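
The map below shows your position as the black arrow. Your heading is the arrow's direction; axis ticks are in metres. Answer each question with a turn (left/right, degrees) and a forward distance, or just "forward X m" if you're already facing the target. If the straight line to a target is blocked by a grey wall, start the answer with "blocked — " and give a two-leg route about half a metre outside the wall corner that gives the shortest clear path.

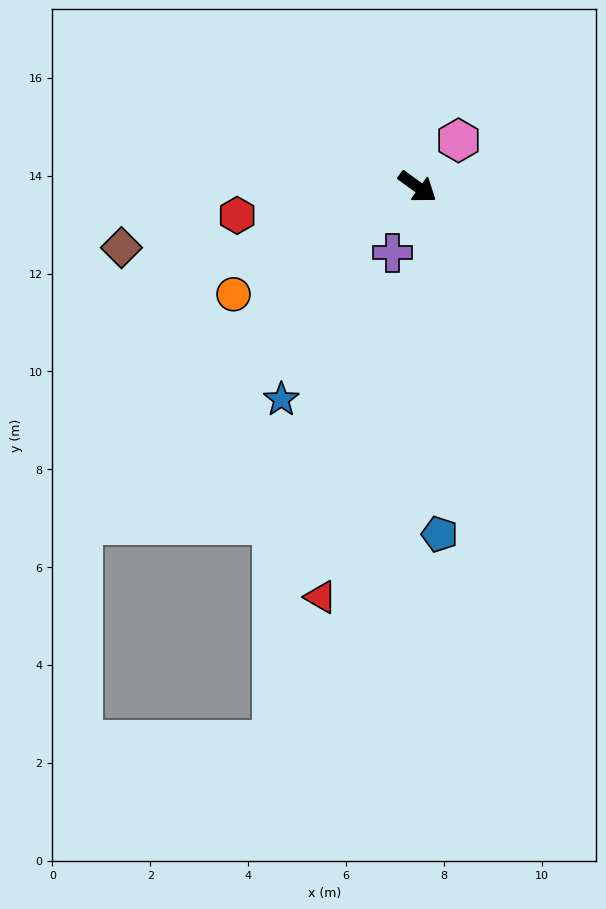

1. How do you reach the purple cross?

turn right 75°, forward 1.4 m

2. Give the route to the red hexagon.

turn right 135°, forward 3.7 m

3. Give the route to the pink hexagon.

turn left 85°, forward 1.3 m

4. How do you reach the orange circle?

turn right 114°, forward 4.4 m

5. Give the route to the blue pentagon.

turn right 50°, forward 7.1 m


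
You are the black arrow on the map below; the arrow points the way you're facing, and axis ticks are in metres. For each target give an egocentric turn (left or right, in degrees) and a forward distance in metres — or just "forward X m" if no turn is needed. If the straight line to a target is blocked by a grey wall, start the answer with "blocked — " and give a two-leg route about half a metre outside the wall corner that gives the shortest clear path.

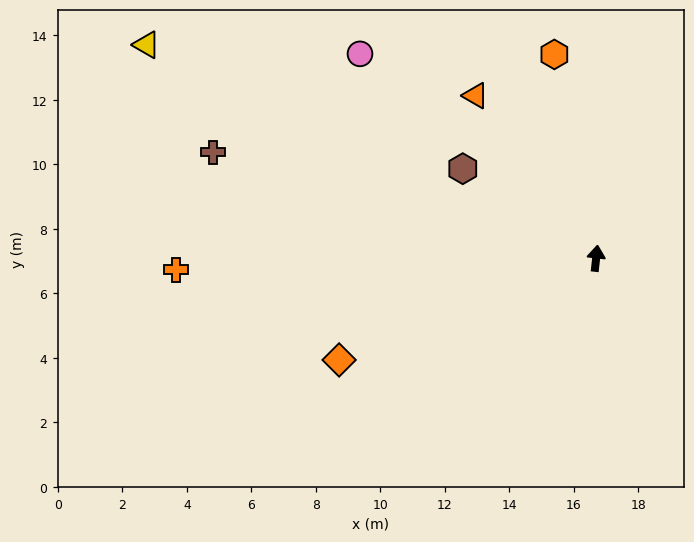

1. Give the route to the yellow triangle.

turn left 71°, forward 15.4 m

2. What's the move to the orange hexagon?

turn left 18°, forward 6.5 m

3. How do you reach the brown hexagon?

turn left 62°, forward 5.0 m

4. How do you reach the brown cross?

turn left 81°, forward 12.3 m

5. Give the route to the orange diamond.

turn left 118°, forward 8.6 m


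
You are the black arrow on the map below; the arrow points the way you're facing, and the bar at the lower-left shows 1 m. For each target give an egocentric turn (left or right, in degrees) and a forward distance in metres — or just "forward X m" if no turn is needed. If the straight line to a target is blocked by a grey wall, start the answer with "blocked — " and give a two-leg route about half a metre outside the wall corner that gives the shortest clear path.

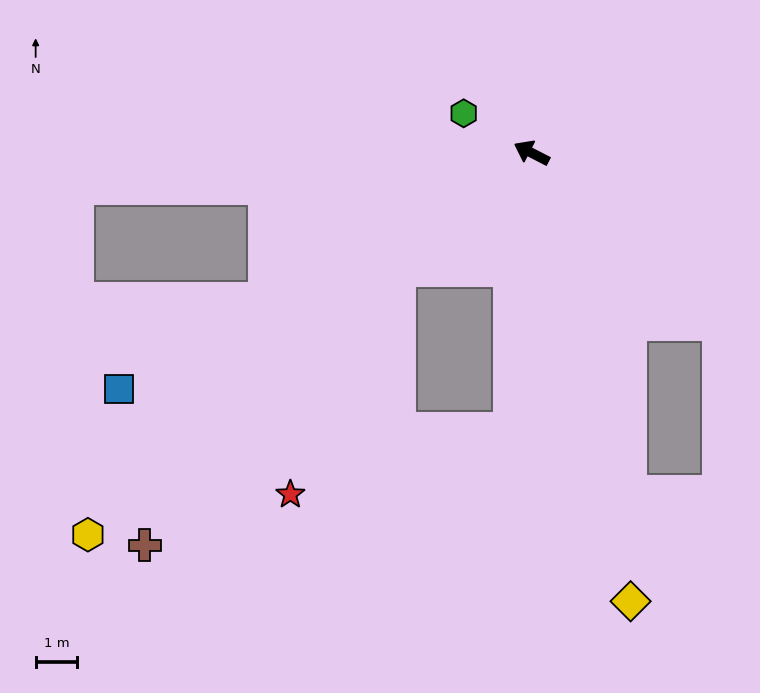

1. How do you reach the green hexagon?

turn right 3°, forward 1.9 m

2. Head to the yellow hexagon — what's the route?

turn left 68°, forward 14.0 m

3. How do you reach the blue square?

turn left 57°, forward 11.4 m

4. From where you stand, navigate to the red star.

blocked — turn left 68°, forward 4.2 m, then turn left 24°, forward 6.0 m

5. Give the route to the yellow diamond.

turn left 130°, forward 11.0 m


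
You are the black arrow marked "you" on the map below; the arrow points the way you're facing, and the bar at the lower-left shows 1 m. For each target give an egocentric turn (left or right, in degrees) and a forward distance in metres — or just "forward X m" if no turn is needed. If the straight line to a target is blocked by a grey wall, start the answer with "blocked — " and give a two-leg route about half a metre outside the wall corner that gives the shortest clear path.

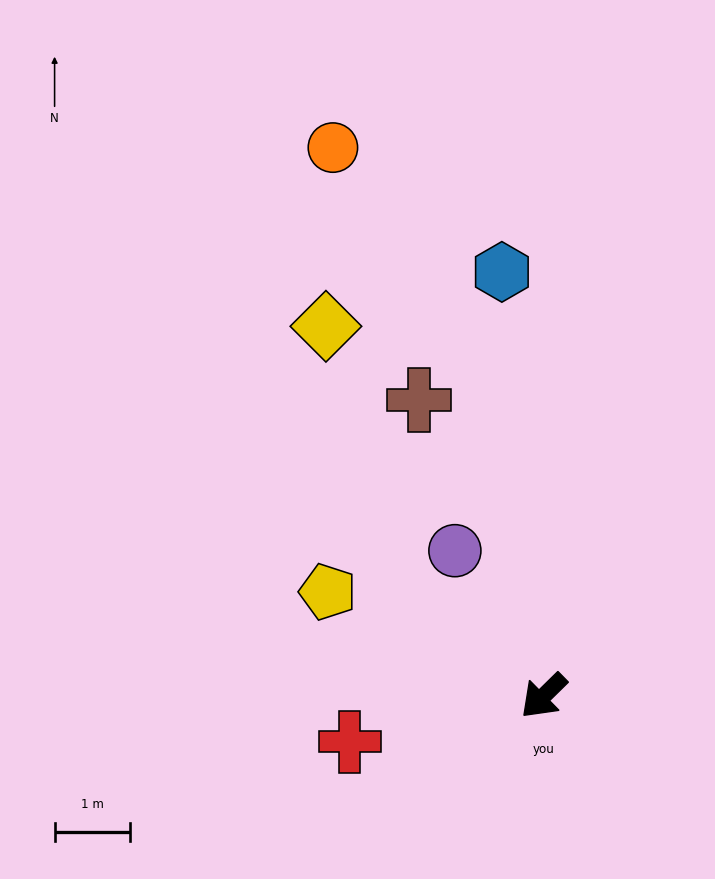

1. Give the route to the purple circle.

turn right 103°, forward 2.3 m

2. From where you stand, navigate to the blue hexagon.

turn right 129°, forward 5.7 m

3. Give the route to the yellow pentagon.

turn right 70°, forward 3.2 m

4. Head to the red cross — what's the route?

turn right 31°, forward 2.6 m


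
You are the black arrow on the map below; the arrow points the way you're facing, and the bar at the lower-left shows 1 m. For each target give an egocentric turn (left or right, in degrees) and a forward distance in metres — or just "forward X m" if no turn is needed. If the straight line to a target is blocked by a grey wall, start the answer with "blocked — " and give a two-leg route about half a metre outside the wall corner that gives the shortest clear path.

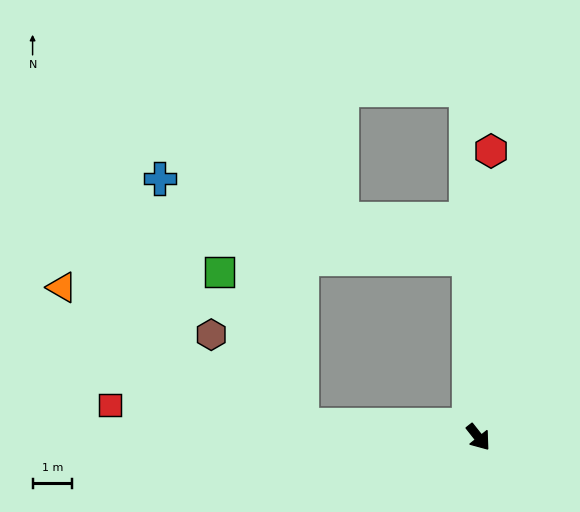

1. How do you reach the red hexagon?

turn left 139°, forward 7.2 m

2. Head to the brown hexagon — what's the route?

blocked — turn right 132°, forward 4.5 m, then turn right 41°, forward 3.2 m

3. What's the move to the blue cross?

blocked — turn left 145°, forward 4.5 m, then turn left 72°, forward 8.1 m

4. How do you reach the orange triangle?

blocked — turn right 132°, forward 4.5 m, then turn right 26°, forward 7.0 m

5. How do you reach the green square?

blocked — turn right 132°, forward 4.5 m, then turn right 58°, forward 4.4 m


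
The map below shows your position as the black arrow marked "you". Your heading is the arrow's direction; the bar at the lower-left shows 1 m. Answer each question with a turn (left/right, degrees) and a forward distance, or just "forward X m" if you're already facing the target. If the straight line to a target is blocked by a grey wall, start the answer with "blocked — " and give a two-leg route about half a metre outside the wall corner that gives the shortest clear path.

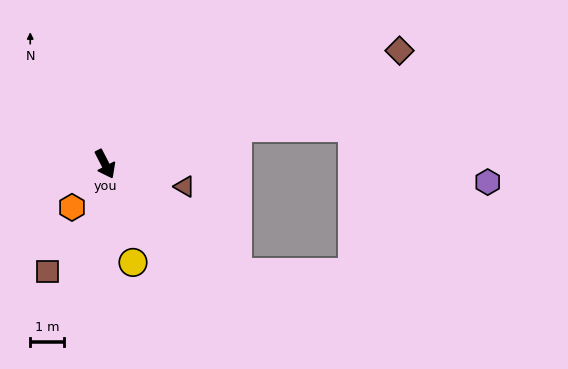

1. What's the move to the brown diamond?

turn left 84°, forward 9.4 m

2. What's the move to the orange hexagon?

turn right 65°, forward 1.6 m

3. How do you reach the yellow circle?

turn right 11°, forward 3.1 m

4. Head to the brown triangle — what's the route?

turn left 47°, forward 2.5 m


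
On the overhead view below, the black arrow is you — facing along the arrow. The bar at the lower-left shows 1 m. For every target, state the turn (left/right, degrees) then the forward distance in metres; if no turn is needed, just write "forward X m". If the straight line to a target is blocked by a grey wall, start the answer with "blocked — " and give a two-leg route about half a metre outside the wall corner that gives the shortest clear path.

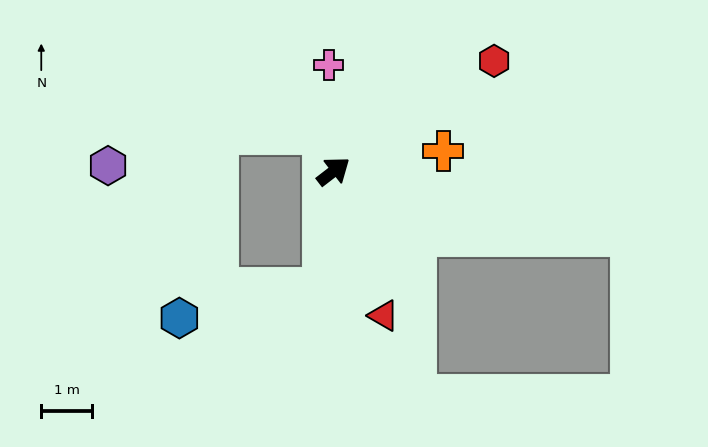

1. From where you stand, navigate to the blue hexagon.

blocked — turn right 132°, forward 2.3 m, then turn right 74°, forward 2.9 m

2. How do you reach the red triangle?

turn right 109°, forward 3.0 m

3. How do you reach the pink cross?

turn left 55°, forward 2.1 m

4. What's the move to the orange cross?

turn right 27°, forward 2.2 m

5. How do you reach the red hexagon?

turn right 3°, forward 3.8 m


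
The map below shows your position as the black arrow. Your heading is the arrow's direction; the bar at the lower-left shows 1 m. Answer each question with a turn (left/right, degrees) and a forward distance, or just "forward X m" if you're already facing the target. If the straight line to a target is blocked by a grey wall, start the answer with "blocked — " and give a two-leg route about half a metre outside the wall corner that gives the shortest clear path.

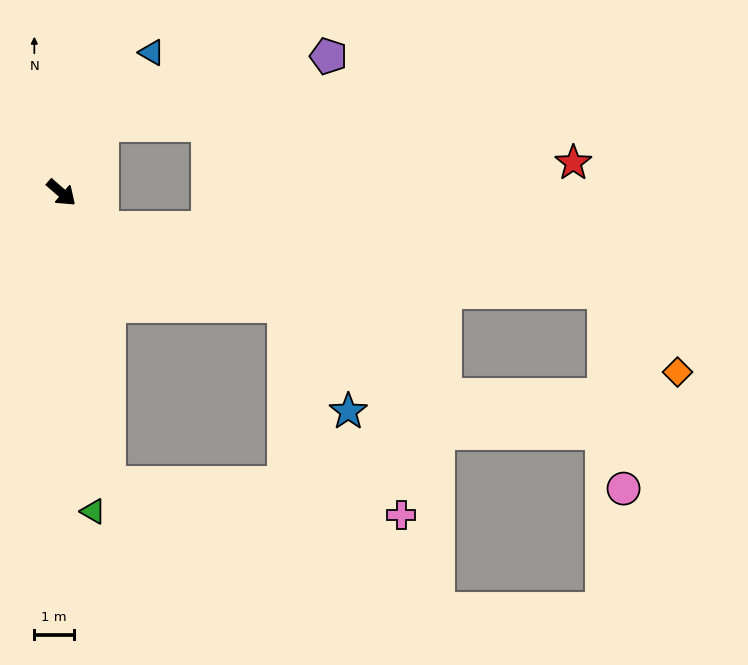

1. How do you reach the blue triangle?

turn left 98°, forward 4.2 m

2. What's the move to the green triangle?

turn right 43°, forward 8.1 m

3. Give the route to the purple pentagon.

blocked — turn left 100°, forward 2.0 m, then turn right 42°, forward 6.0 m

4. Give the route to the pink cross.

blocked — turn right 40°, forward 7.5 m, then turn left 75°, forward 7.4 m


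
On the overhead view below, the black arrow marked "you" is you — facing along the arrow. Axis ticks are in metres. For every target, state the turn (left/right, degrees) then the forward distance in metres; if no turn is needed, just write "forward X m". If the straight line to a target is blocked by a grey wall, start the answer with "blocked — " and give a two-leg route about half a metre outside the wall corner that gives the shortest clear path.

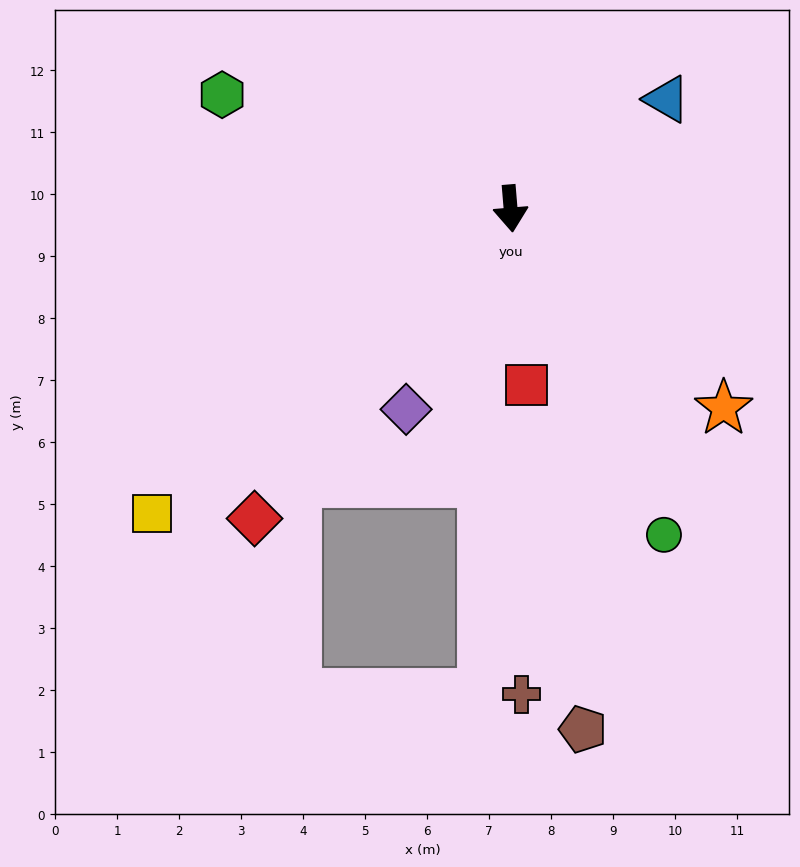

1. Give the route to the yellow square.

turn right 54°, forward 7.6 m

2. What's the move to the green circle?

turn left 20°, forward 5.8 m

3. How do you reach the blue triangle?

turn left 120°, forward 3.1 m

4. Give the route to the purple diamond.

turn right 32°, forward 3.7 m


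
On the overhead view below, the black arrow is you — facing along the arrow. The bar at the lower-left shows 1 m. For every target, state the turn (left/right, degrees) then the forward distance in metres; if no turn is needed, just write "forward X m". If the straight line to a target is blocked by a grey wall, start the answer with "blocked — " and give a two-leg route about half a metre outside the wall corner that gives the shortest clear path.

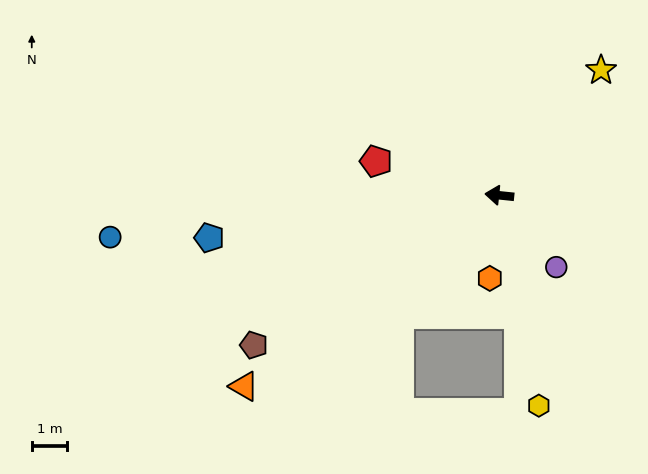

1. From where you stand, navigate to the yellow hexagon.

turn left 107°, forward 6.1 m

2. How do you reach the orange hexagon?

turn left 89°, forward 2.4 m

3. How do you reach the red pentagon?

turn right 10°, forward 3.6 m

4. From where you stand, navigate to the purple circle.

turn left 134°, forward 2.6 m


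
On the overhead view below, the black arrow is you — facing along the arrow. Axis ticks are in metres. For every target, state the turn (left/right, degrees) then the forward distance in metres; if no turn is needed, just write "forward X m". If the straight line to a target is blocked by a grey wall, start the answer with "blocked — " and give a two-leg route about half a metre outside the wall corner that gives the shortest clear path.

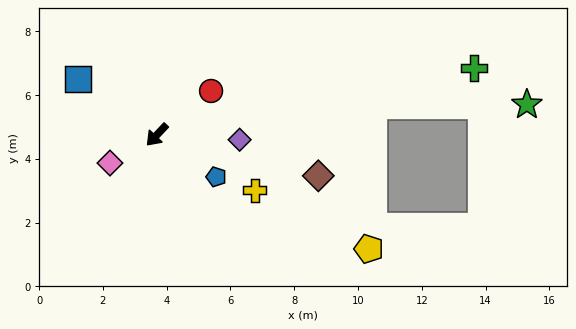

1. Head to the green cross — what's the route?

turn left 145°, forward 10.2 m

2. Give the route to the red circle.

turn left 172°, forward 2.2 m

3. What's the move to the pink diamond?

turn right 16°, forward 1.7 m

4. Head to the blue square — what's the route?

turn right 82°, forward 3.0 m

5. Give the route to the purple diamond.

turn left 130°, forward 2.6 m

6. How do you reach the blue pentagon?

turn left 98°, forward 2.3 m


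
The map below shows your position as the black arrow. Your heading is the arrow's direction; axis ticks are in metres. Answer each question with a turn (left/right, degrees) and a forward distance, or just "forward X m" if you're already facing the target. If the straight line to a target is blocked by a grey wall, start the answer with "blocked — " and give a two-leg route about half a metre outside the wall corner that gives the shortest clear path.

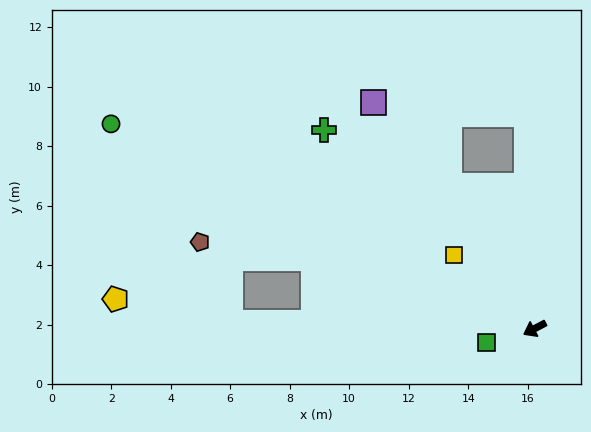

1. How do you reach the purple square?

turn right 82°, forward 9.3 m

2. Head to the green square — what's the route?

turn right 12°, forward 1.7 m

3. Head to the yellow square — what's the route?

turn right 70°, forward 3.7 m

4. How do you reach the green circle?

turn right 54°, forward 15.8 m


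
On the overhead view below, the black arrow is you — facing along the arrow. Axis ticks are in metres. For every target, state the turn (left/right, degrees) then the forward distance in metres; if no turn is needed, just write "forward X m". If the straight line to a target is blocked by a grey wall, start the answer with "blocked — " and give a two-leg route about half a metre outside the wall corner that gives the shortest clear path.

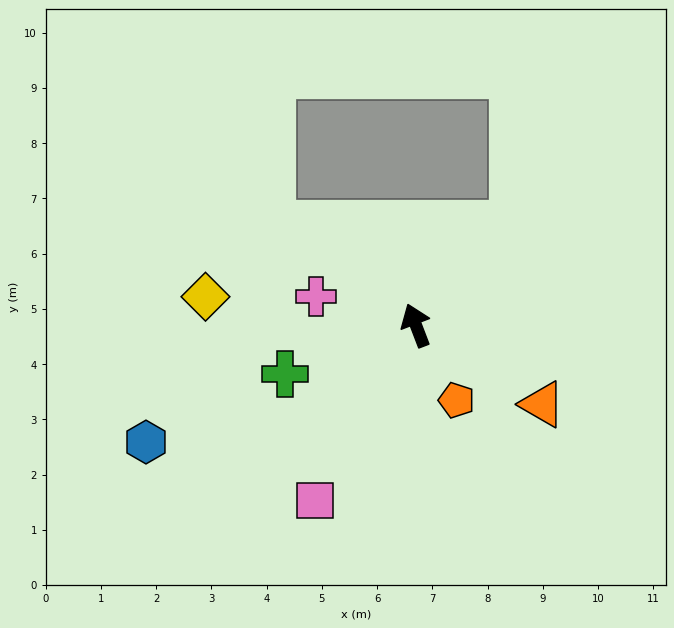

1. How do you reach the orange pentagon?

turn right 173°, forward 1.5 m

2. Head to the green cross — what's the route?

turn left 90°, forward 2.5 m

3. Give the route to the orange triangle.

turn right 143°, forward 2.7 m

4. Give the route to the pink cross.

turn left 53°, forward 1.9 m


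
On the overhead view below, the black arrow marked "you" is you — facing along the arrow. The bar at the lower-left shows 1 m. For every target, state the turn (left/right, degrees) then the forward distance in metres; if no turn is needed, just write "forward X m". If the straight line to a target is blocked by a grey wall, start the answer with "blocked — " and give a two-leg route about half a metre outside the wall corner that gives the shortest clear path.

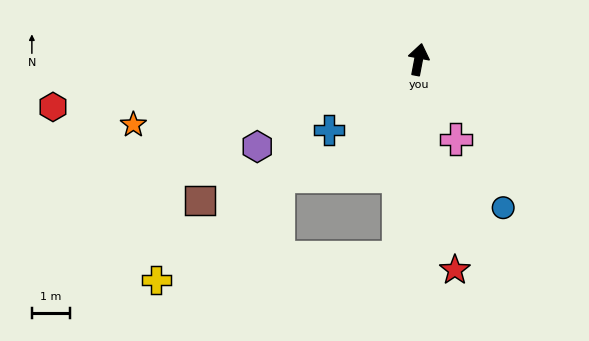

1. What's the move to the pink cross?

turn right 144°, forward 2.3 m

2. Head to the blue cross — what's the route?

turn left 139°, forward 3.0 m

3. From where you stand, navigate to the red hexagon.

turn left 108°, forward 9.6 m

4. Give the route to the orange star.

turn left 114°, forward 7.6 m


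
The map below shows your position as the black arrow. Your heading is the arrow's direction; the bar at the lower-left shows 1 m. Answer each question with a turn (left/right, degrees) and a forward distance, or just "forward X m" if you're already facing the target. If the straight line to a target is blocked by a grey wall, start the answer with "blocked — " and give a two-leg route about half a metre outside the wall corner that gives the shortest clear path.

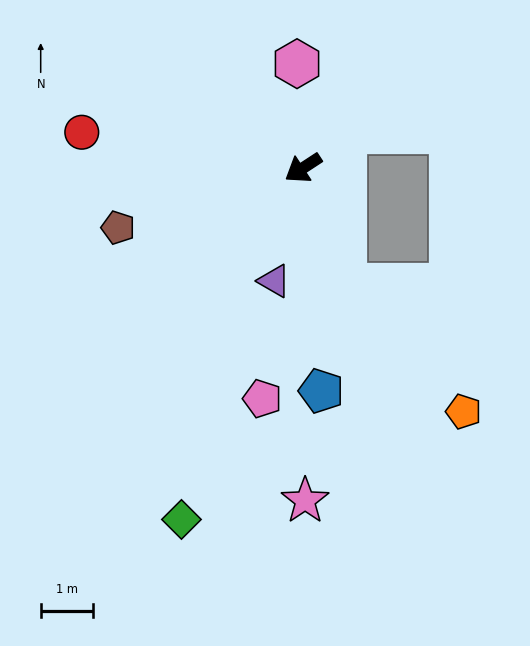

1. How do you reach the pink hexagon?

turn right 120°, forward 2.0 m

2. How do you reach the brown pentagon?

turn right 15°, forward 3.7 m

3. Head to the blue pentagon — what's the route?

turn left 61°, forward 4.3 m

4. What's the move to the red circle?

turn right 42°, forward 4.3 m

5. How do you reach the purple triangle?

turn left 42°, forward 2.2 m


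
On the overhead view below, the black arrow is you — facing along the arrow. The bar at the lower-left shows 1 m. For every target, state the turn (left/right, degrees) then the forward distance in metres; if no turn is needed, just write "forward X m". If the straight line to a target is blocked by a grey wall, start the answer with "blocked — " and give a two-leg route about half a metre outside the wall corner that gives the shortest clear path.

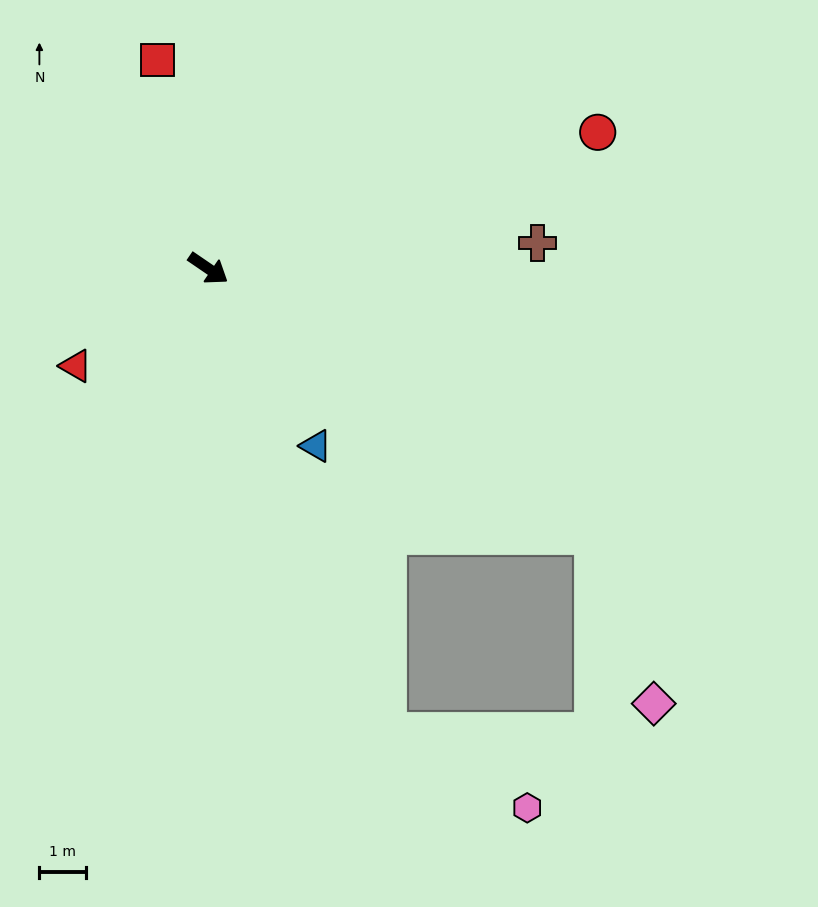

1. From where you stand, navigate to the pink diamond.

blocked — forward 10.0 m, then turn right 36°, forward 3.8 m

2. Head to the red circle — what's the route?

turn left 54°, forward 8.8 m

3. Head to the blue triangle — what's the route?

turn right 24°, forward 4.4 m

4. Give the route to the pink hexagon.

blocked — turn right 35°, forward 10.6 m, then turn left 41°, forward 3.4 m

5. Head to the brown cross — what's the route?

turn left 39°, forward 7.0 m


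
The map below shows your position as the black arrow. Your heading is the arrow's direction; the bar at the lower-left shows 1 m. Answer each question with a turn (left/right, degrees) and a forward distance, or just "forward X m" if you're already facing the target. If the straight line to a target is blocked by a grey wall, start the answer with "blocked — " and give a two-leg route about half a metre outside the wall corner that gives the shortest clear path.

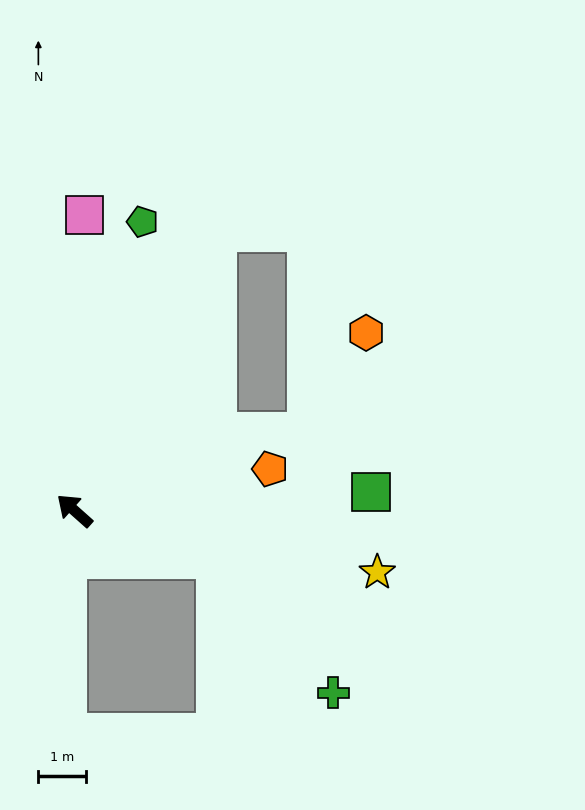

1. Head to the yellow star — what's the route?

turn right 150°, forward 6.6 m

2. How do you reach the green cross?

blocked — turn right 157°, forward 3.2 m, then turn right 30°, forward 3.8 m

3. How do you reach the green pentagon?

turn right 62°, forward 6.3 m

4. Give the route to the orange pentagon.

turn right 126°, forward 4.2 m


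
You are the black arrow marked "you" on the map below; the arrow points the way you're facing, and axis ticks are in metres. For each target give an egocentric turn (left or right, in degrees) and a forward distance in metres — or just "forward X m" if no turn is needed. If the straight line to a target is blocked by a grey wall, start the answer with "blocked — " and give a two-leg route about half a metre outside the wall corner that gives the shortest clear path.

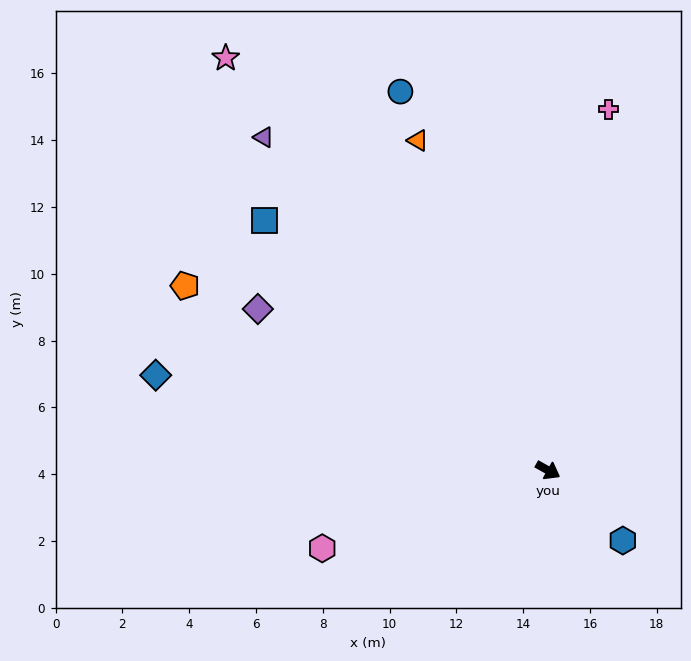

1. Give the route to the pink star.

turn left 157°, forward 15.7 m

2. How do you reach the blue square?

turn left 168°, forward 11.3 m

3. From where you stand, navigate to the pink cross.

turn left 110°, forward 11.0 m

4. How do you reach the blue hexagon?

turn right 14°, forward 3.1 m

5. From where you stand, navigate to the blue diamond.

turn right 164°, forward 12.1 m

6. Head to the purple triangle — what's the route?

turn left 160°, forward 13.1 m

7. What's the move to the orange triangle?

turn left 141°, forward 10.6 m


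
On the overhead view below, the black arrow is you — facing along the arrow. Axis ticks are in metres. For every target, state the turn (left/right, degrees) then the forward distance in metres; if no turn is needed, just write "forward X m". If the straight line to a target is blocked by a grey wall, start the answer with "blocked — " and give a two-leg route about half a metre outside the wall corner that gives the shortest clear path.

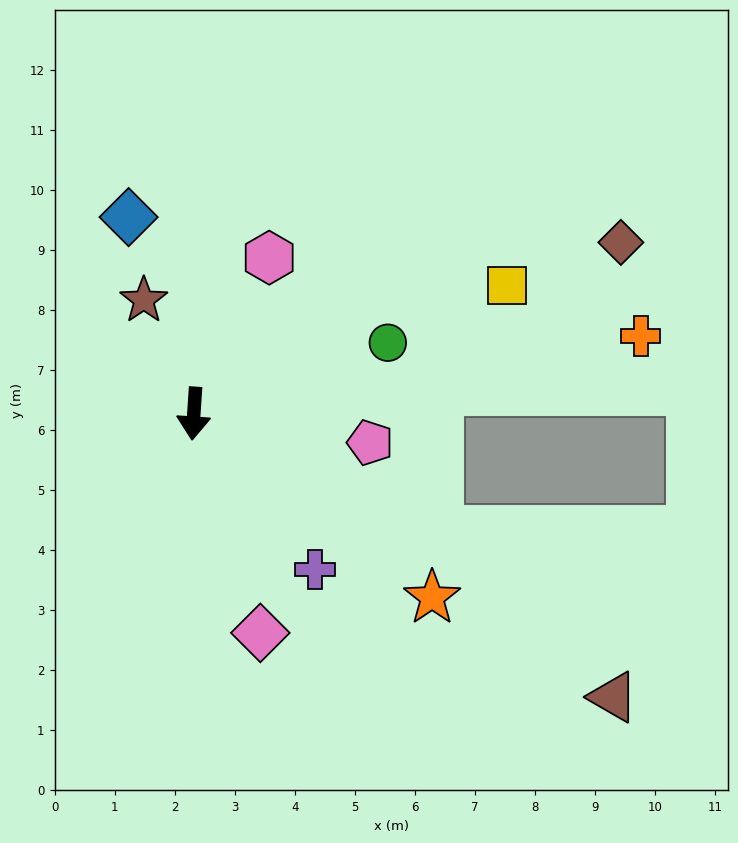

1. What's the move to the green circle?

turn left 114°, forward 3.4 m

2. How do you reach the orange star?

turn left 56°, forward 5.0 m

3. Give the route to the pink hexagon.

turn left 158°, forward 2.9 m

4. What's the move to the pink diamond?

turn left 21°, forward 3.8 m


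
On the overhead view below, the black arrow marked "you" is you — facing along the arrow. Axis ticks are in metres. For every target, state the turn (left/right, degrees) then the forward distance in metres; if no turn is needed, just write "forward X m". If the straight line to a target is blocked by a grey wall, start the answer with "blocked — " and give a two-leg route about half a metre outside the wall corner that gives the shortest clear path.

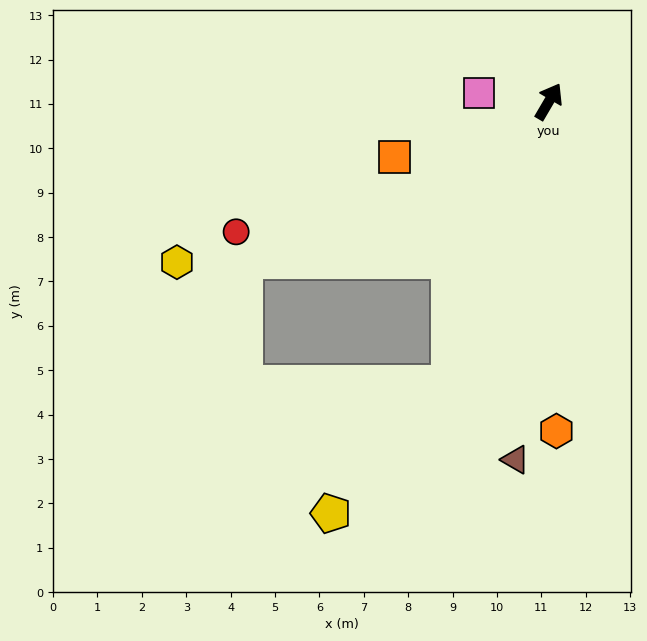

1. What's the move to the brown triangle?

turn right 155°, forward 8.1 m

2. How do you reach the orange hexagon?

turn right 148°, forward 7.4 m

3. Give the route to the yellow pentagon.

blocked — turn right 169°, forward 6.7 m, then turn right 23°, forward 4.0 m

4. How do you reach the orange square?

turn left 140°, forward 3.7 m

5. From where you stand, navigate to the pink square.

turn left 113°, forward 1.6 m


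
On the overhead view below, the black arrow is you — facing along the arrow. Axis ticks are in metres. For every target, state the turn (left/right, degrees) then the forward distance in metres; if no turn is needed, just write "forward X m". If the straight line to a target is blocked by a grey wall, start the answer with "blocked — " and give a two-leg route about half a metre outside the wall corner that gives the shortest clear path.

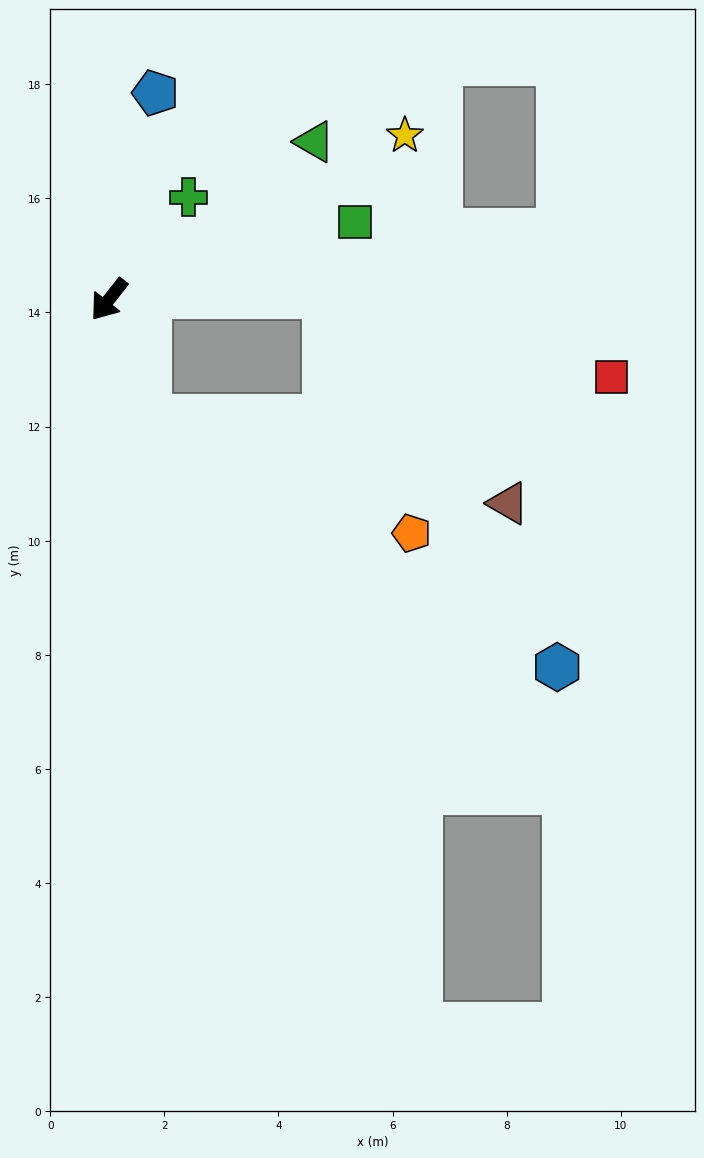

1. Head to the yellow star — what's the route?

turn left 157°, forward 5.9 m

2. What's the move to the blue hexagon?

blocked — turn left 56°, forward 2.2 m, then turn left 41°, forward 8.4 m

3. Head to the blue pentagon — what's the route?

turn right 154°, forward 3.7 m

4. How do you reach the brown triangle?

blocked — turn left 56°, forward 2.2 m, then turn left 59°, forward 6.5 m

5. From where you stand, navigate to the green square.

turn left 146°, forward 4.5 m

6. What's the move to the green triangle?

turn left 166°, forward 4.5 m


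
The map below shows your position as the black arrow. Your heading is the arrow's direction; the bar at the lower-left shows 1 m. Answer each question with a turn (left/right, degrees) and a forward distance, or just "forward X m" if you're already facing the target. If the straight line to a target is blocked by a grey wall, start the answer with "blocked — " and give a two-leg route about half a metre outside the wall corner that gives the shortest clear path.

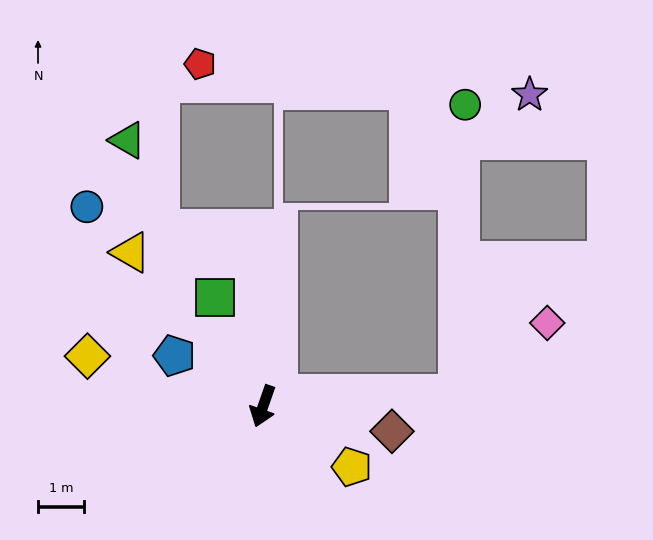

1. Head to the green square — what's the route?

turn right 137°, forward 2.6 m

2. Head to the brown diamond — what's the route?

turn left 98°, forward 2.8 m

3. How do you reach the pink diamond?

blocked — turn left 113°, forward 4.2 m, then turn left 35°, forward 2.5 m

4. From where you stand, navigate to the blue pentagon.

turn right 100°, forward 2.2 m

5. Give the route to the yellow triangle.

turn right 120°, forward 4.4 m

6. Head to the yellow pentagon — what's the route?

turn left 75°, forward 2.3 m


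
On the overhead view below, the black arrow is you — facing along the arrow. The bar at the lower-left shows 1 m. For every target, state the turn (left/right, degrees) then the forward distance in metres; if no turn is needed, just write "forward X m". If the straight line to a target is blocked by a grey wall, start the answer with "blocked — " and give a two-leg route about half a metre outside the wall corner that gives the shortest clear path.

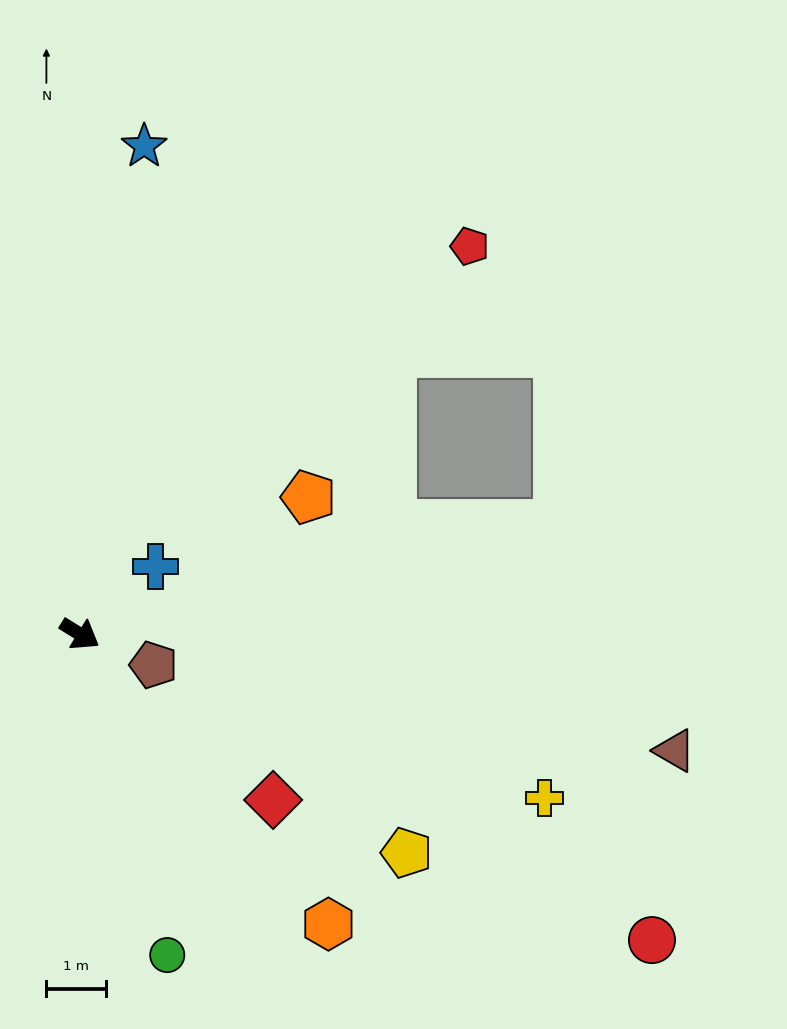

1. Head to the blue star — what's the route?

turn left 114°, forward 8.3 m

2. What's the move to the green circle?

turn right 43°, forward 5.6 m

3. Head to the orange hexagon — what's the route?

turn right 18°, forward 6.4 m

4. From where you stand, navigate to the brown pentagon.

turn left 9°, forward 1.3 m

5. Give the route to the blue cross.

turn left 74°, forward 1.7 m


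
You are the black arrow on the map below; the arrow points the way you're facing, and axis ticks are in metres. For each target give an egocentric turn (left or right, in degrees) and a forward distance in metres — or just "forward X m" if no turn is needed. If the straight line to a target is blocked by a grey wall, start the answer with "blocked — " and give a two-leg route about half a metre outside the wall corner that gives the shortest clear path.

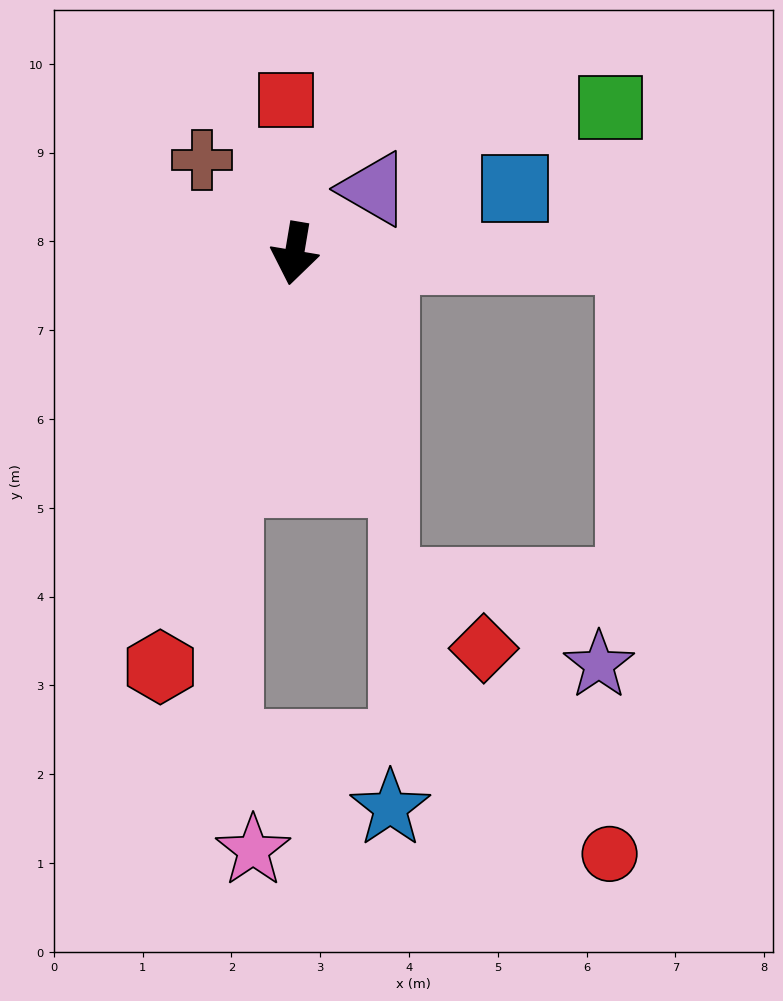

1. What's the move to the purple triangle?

turn left 139°, forward 1.2 m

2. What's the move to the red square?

turn right 167°, forward 1.7 m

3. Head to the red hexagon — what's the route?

turn right 8°, forward 4.9 m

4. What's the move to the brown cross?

turn right 126°, forward 1.5 m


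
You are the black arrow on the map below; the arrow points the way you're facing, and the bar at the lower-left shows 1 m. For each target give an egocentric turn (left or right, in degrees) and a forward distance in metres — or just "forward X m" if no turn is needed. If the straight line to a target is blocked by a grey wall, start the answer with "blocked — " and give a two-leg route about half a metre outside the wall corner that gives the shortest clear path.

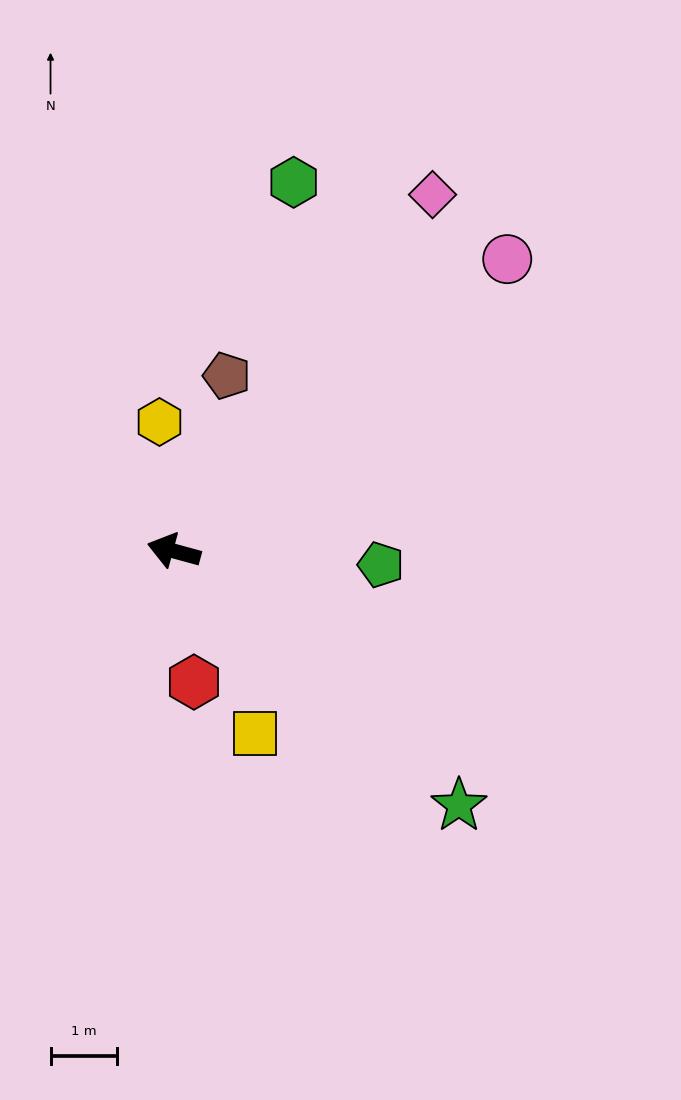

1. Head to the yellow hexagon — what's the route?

turn right 68°, forward 2.0 m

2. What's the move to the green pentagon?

turn right 169°, forward 3.1 m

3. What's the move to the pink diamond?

turn right 111°, forward 6.6 m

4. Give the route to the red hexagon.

turn left 114°, forward 2.0 m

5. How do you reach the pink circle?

turn right 124°, forward 6.7 m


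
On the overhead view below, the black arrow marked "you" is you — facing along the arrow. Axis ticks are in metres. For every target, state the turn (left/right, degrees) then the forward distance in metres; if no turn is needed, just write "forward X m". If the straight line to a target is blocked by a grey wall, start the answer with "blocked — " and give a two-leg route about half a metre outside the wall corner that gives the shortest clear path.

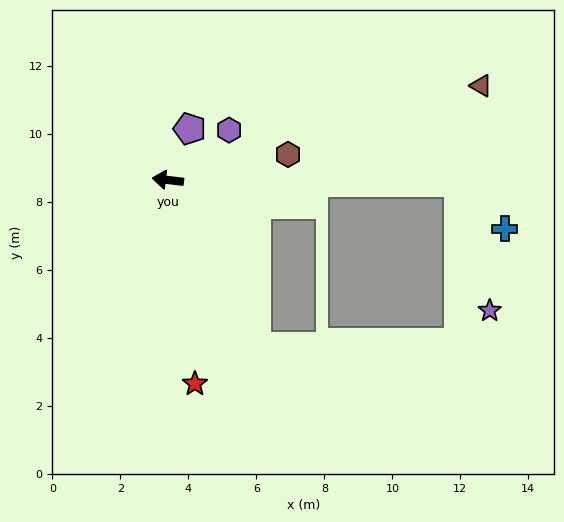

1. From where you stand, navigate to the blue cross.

blocked — turn right 174°, forward 8.5 m, then turn right 44°, forward 1.9 m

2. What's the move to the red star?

turn left 104°, forward 6.0 m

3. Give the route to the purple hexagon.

turn right 134°, forward 2.3 m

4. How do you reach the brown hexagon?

turn right 161°, forward 3.6 m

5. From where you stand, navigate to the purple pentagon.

turn right 106°, forward 1.6 m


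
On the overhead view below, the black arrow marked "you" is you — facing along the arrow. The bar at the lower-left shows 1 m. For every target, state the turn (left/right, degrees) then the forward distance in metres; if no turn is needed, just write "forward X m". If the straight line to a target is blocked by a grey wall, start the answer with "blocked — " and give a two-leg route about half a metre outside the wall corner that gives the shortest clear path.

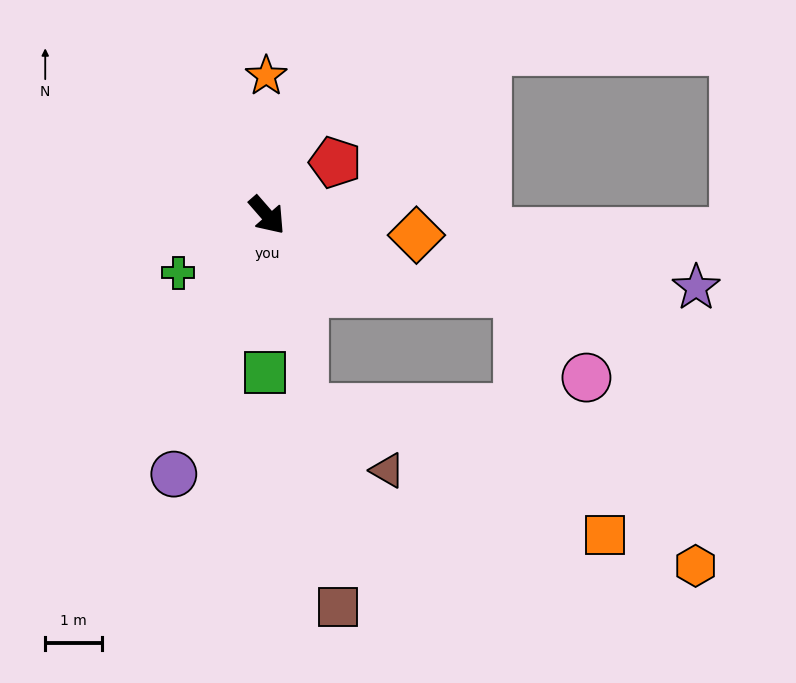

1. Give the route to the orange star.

turn left 139°, forward 2.4 m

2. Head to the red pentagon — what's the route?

turn left 87°, forward 1.5 m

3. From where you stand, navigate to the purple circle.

turn right 61°, forward 4.8 m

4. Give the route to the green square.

turn right 42°, forward 2.8 m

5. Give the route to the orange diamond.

turn left 41°, forward 2.6 m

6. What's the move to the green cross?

turn right 98°, forward 1.9 m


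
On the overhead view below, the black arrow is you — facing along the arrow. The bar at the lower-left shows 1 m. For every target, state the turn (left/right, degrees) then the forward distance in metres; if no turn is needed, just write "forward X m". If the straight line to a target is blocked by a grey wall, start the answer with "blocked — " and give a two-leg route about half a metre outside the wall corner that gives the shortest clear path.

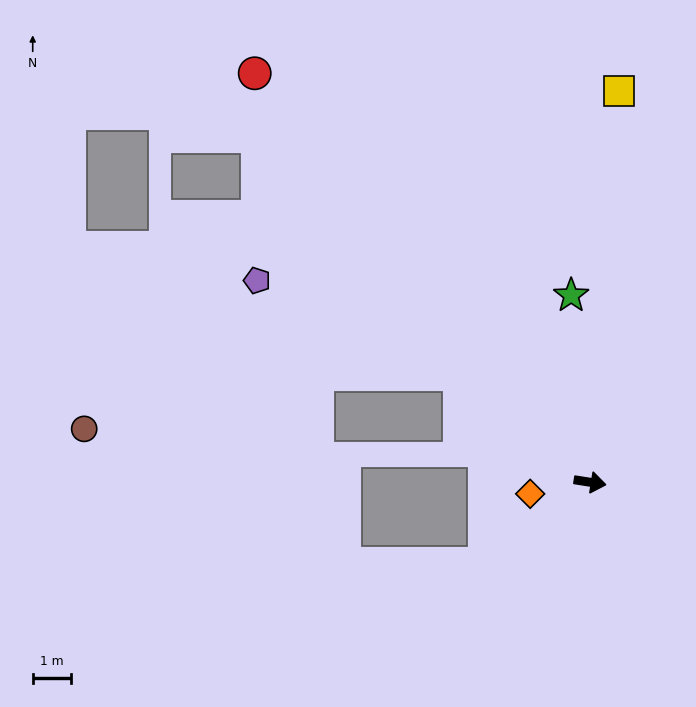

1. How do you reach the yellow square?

turn left 95°, forward 10.3 m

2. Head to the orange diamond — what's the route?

turn right 160°, forward 1.6 m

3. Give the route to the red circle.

turn left 138°, forward 13.8 m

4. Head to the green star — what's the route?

turn left 105°, forward 4.9 m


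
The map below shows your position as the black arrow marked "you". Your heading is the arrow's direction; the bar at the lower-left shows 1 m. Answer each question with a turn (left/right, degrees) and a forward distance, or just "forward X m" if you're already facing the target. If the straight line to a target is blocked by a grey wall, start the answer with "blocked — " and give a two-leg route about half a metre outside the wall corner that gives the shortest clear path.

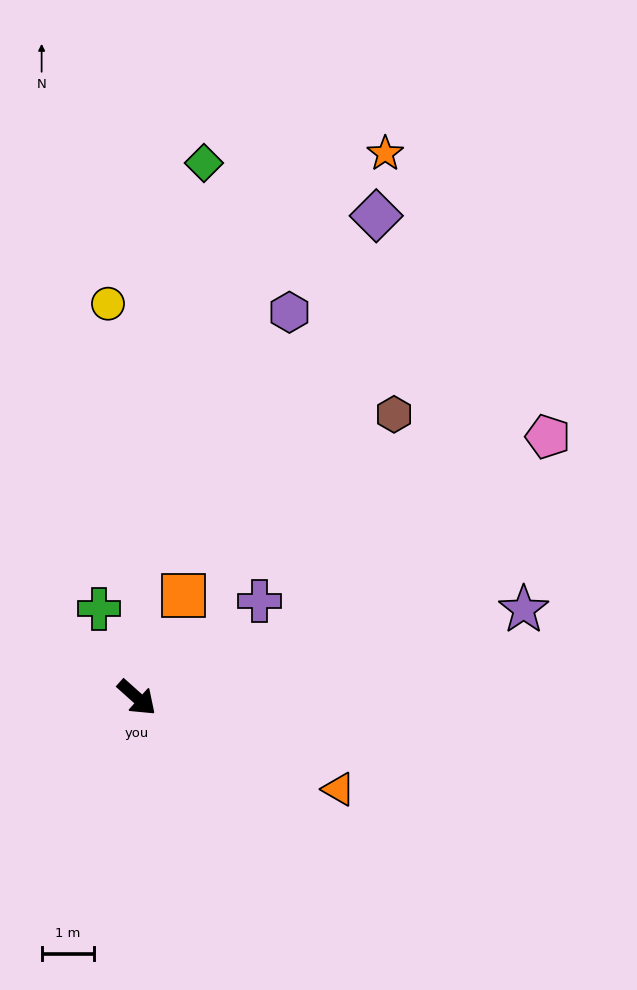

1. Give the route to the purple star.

turn left 55°, forward 7.6 m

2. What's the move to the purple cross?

turn left 80°, forward 3.0 m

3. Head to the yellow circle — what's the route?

turn left 136°, forward 7.6 m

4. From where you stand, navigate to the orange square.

turn left 107°, forward 2.2 m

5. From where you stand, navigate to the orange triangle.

turn left 17°, forward 4.3 m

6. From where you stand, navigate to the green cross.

turn left 155°, forward 1.9 m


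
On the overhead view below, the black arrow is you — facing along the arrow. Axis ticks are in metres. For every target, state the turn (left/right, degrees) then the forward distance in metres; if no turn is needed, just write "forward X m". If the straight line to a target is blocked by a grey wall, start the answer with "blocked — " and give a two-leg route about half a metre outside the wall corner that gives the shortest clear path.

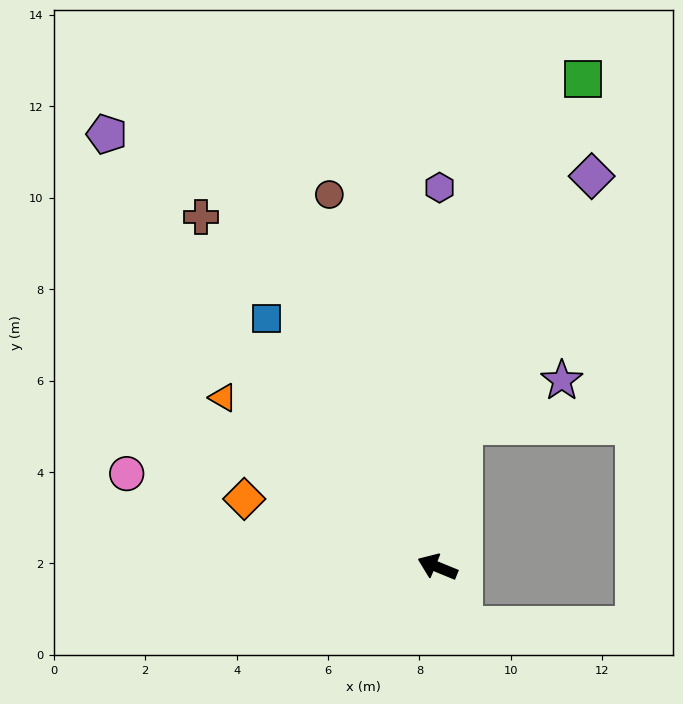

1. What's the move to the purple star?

blocked — turn right 78°, forward 3.2 m, then turn right 55°, forward 2.4 m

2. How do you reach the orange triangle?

turn right 16°, forward 6.0 m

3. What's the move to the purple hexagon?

turn right 68°, forward 8.3 m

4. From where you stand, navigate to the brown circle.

turn right 52°, forward 8.5 m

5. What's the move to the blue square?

turn right 33°, forward 6.6 m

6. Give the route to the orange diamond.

turn left 3°, forward 4.5 m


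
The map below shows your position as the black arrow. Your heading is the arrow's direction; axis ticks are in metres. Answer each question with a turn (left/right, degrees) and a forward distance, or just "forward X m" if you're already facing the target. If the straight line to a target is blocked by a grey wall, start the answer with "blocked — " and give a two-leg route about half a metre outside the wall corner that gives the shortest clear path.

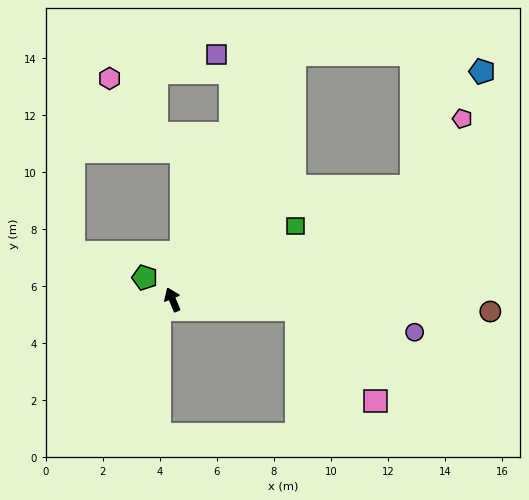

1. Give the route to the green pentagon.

turn left 29°, forward 1.2 m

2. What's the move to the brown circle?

turn right 115°, forward 11.2 m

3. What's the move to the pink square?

blocked — turn right 117°, forward 4.4 m, then turn right 45°, forward 4.2 m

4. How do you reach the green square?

turn right 82°, forward 5.0 m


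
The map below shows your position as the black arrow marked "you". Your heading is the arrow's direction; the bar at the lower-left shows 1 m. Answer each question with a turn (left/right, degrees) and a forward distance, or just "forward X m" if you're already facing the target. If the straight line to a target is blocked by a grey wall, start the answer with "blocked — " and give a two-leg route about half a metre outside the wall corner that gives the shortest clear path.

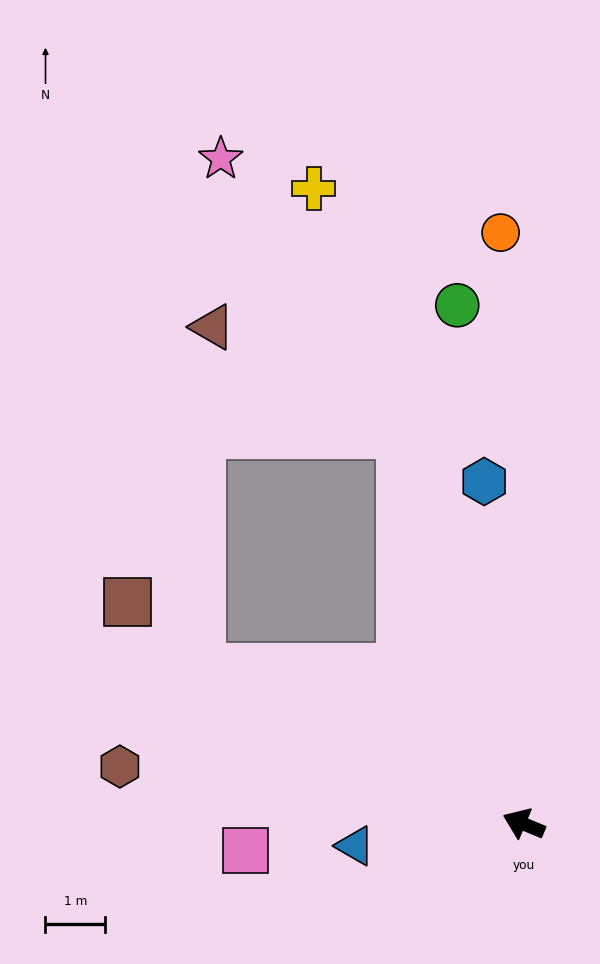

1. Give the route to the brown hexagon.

turn left 15°, forward 6.8 m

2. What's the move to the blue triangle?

turn left 30°, forward 2.8 m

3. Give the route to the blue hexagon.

turn right 61°, forward 5.8 m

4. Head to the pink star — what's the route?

blocked — turn right 50°, forward 6.9 m, then turn left 16°, forward 5.5 m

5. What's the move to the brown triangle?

blocked — turn right 50°, forward 6.9 m, then turn left 43°, forward 3.6 m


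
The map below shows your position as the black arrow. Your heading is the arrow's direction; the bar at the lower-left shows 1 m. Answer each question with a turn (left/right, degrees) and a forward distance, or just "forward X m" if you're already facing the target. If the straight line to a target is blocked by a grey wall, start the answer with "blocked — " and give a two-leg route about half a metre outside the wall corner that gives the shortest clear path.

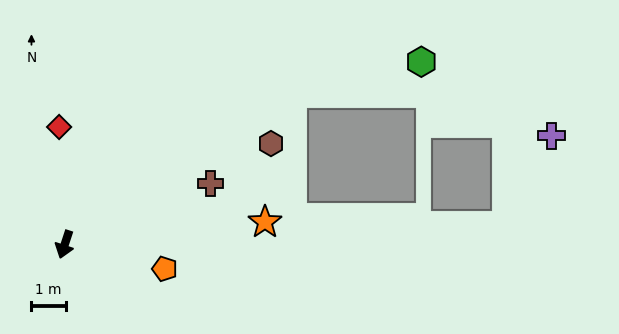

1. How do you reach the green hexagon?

blocked — turn left 142°, forward 8.0 m, then turn right 20°, forward 3.9 m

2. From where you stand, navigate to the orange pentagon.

turn left 94°, forward 3.0 m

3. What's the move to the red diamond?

turn right 159°, forward 3.4 m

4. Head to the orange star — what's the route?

turn left 115°, forward 5.9 m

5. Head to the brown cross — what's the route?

turn left 131°, forward 4.6 m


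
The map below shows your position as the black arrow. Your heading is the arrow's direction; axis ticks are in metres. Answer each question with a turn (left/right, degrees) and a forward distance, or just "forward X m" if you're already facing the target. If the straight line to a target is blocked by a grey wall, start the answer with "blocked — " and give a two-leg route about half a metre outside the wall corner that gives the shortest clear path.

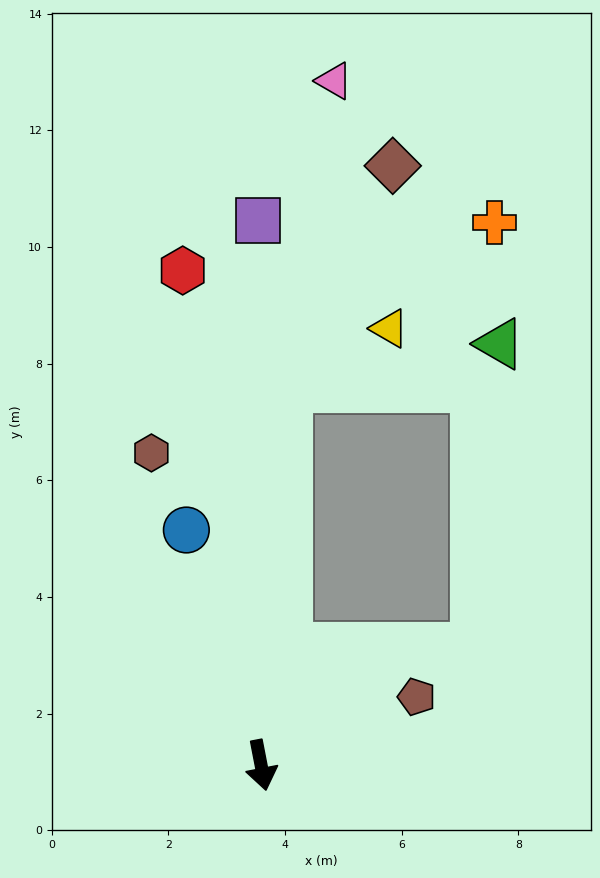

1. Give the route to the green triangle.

blocked — turn left 165°, forward 6.5 m, then turn right 74°, forward 3.7 m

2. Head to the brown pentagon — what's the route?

turn left 103°, forward 2.9 m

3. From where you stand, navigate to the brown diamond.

blocked — turn left 165°, forward 6.5 m, then turn right 21°, forward 4.2 m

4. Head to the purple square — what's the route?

turn left 169°, forward 9.3 m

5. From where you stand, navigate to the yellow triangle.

blocked — turn left 165°, forward 6.5 m, then turn right 56°, forward 2.0 m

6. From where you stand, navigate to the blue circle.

turn right 173°, forward 4.2 m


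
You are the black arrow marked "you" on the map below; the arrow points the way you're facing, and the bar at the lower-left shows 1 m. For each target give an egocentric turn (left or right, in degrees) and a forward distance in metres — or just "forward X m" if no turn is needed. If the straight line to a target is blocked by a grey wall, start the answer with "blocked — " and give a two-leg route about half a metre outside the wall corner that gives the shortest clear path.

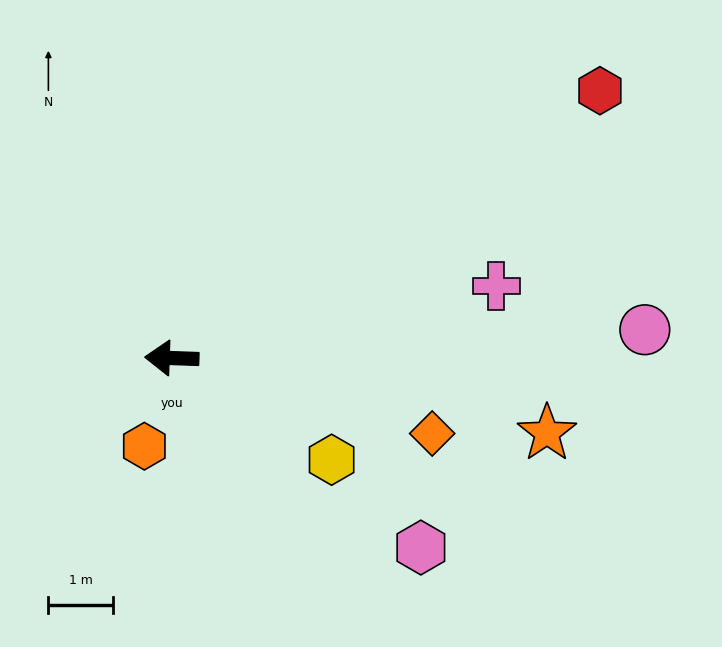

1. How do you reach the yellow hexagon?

turn left 150°, forward 2.9 m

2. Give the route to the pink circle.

turn right 175°, forward 7.4 m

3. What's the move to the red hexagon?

turn right 146°, forward 7.9 m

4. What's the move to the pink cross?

turn right 165°, forward 5.2 m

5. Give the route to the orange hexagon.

turn left 75°, forward 1.4 m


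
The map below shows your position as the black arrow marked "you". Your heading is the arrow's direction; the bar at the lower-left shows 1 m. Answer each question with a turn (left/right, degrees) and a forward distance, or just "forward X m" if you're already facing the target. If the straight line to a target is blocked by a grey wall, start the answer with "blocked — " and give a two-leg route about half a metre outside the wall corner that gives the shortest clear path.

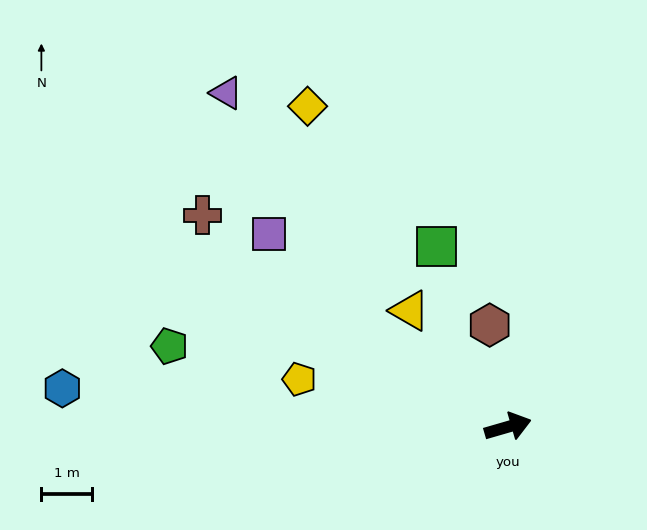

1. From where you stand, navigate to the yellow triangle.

turn left 114°, forward 3.0 m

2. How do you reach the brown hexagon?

turn left 84°, forward 2.0 m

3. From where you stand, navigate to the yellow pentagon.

turn left 151°, forward 4.2 m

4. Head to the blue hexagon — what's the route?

turn left 159°, forward 8.8 m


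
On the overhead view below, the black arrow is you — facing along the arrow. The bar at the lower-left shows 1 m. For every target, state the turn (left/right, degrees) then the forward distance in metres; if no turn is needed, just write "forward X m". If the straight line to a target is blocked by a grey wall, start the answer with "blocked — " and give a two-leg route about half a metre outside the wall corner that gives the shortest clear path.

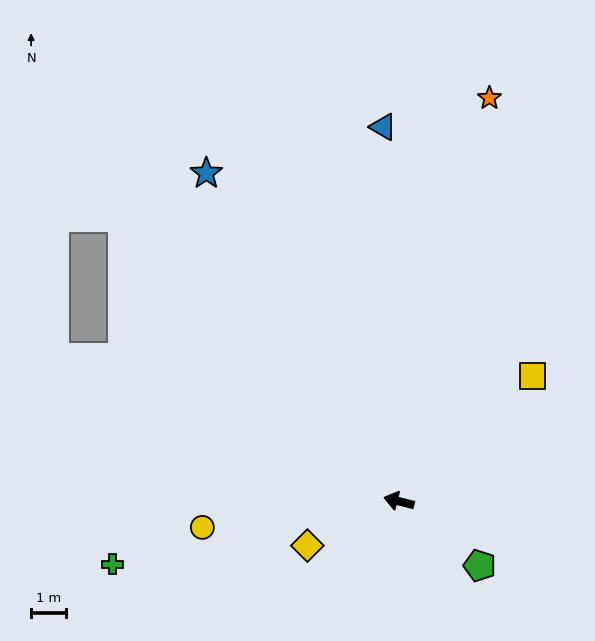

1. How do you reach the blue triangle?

turn right 73°, forward 10.8 m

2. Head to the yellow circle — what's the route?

turn left 22°, forward 5.7 m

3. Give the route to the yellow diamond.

turn left 40°, forward 2.9 m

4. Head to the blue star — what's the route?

turn right 45°, forward 11.0 m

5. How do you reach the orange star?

turn right 88°, forward 12.0 m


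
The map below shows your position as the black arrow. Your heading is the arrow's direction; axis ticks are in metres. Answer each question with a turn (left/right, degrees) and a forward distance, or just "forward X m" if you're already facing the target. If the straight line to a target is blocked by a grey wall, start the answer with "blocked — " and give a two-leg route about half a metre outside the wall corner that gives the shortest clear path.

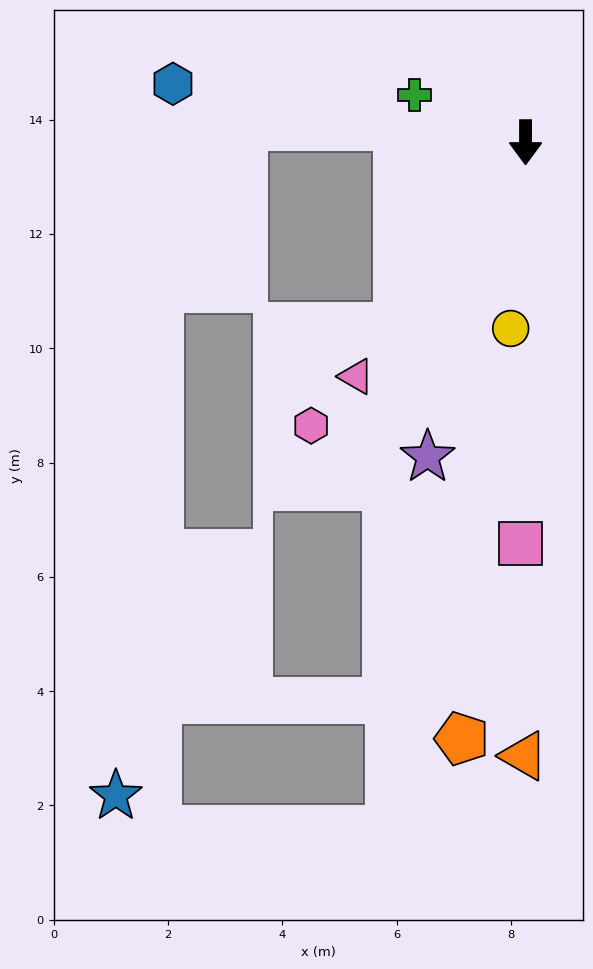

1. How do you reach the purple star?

turn right 17°, forward 5.8 m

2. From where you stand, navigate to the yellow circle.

turn right 5°, forward 3.3 m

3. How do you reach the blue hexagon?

turn right 99°, forward 6.3 m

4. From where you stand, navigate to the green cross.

turn right 113°, forward 2.1 m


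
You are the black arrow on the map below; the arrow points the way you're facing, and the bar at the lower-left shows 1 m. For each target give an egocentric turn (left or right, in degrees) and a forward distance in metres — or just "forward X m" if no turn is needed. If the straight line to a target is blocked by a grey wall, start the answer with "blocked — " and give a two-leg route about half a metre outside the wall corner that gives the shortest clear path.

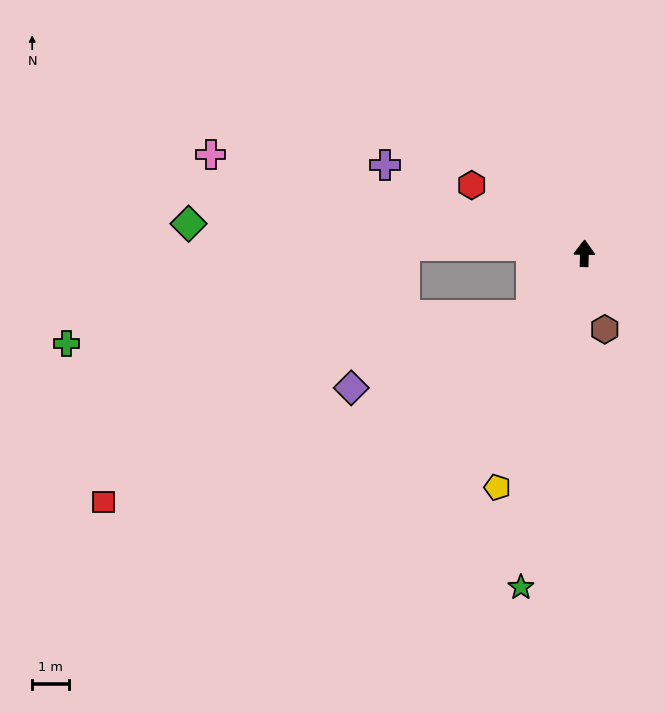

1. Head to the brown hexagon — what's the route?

turn right 164°, forward 2.2 m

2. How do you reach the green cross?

blocked — turn left 140°, forward 2.2 m, then turn right 46°, forward 12.7 m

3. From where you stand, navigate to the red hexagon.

turn left 60°, forward 3.6 m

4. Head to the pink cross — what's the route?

turn left 76°, forward 10.6 m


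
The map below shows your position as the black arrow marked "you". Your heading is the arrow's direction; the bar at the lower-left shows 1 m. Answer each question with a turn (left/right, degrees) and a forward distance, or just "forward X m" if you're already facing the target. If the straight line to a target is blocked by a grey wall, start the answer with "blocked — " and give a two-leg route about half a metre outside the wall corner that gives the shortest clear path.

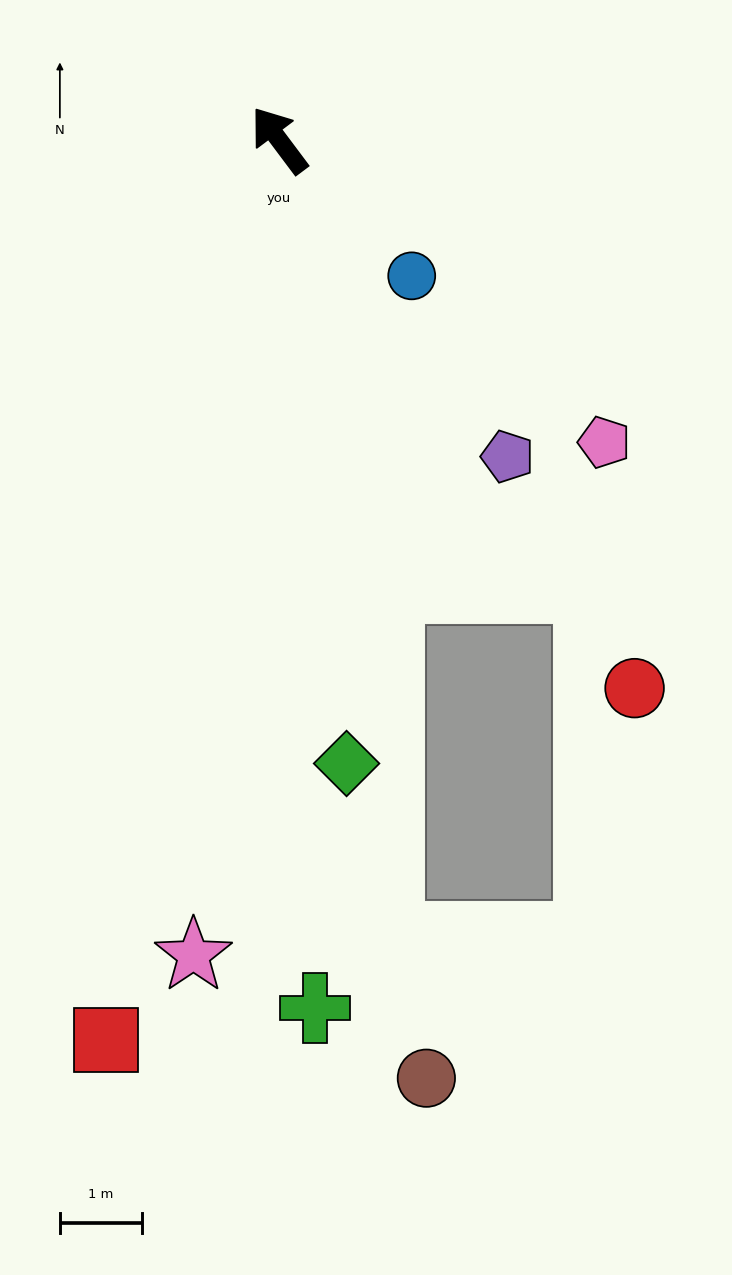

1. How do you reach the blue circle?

turn right 173°, forward 2.3 m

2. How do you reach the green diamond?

turn left 149°, forward 7.6 m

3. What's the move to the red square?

turn left 132°, forward 11.1 m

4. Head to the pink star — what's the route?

turn left 137°, forward 10.0 m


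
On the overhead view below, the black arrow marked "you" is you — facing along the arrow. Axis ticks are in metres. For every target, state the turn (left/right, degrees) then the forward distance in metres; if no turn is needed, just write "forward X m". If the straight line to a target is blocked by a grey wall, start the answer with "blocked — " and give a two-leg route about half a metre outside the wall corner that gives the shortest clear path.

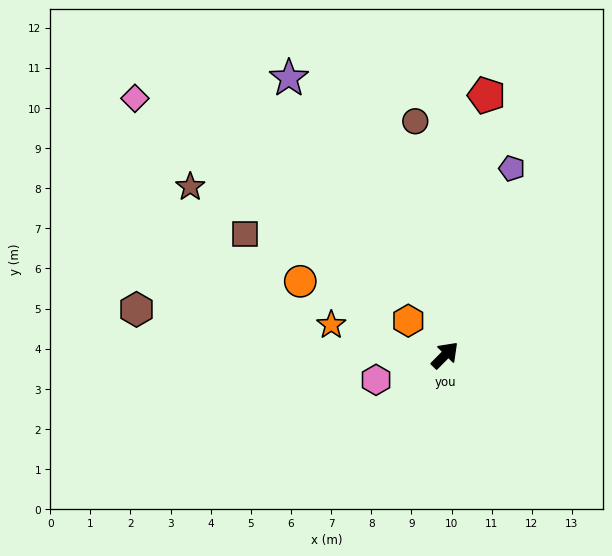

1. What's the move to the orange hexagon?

turn left 92°, forward 1.3 m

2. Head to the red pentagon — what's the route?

turn left 36°, forward 6.6 m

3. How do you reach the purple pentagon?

turn left 25°, forward 4.9 m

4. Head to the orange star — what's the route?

turn left 120°, forward 2.9 m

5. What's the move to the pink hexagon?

turn left 154°, forward 1.8 m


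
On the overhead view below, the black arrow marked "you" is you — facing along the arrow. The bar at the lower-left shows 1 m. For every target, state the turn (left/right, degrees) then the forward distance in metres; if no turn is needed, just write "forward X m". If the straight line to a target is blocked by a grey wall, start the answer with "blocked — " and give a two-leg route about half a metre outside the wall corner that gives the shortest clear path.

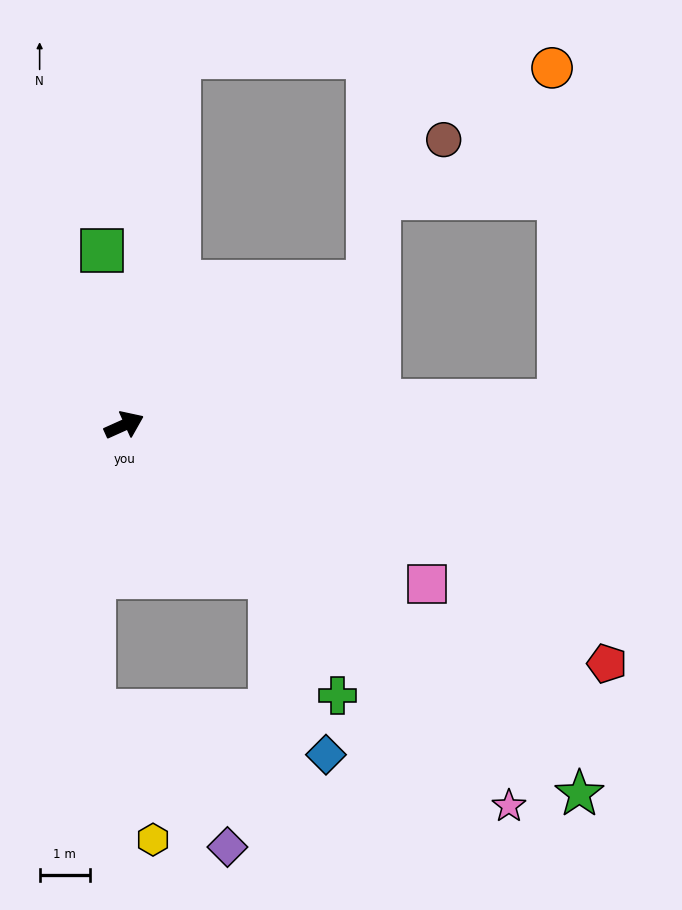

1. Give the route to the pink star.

turn right 69°, forward 10.8 m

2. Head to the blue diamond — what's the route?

blocked — turn right 70°, forward 4.2 m, then turn right 27°, forward 3.7 m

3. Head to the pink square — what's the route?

turn right 52°, forward 6.8 m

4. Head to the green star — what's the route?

turn right 63°, forward 11.7 m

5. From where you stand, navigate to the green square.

turn left 73°, forward 3.5 m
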